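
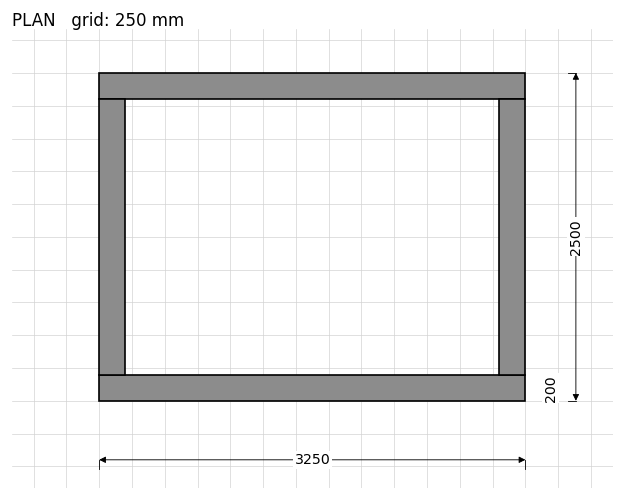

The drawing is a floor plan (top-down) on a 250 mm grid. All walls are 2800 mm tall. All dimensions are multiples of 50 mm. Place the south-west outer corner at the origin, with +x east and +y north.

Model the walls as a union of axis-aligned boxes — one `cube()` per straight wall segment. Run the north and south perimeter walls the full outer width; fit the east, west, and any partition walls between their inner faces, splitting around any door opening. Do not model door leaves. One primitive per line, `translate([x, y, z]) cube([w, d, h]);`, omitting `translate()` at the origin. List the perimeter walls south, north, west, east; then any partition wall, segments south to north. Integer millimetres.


cube([3250, 200, 2800]);
translate([0, 2300, 0]) cube([3250, 200, 2800]);
translate([0, 200, 0]) cube([200, 2100, 2800]);
translate([3050, 200, 0]) cube([200, 2100, 2800]);


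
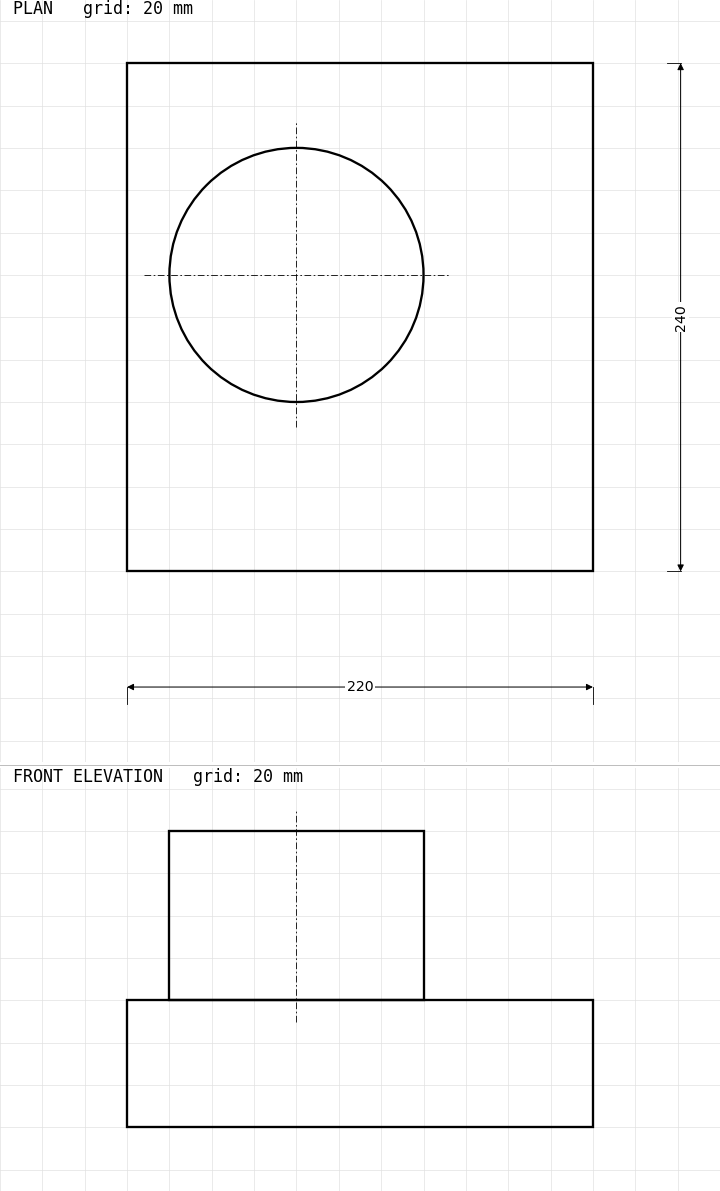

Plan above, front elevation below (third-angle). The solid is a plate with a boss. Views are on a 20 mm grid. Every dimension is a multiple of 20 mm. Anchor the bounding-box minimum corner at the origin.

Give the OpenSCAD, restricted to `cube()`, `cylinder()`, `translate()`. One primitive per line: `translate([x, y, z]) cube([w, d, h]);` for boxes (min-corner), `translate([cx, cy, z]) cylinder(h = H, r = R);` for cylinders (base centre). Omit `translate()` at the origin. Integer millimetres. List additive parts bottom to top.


cube([220, 240, 60]);
translate([80, 140, 60]) cylinder(h = 80, r = 60);


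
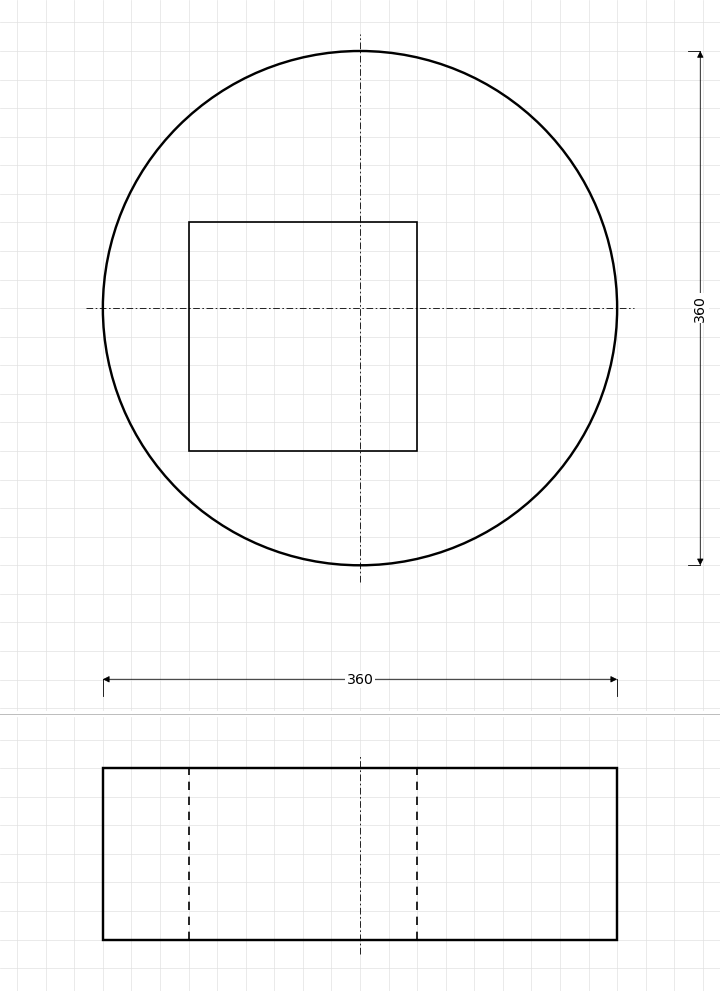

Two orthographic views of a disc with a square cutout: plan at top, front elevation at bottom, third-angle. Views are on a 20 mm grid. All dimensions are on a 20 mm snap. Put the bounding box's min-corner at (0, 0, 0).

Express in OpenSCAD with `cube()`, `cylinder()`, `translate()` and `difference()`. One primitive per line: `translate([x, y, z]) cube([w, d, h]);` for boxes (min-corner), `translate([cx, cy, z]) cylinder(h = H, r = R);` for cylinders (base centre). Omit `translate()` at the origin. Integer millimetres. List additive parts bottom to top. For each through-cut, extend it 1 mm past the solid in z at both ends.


difference() {
  translate([180, 180, 0]) cylinder(h = 120, r = 180);
  translate([60, 80, -1]) cube([160, 160, 122]);
}


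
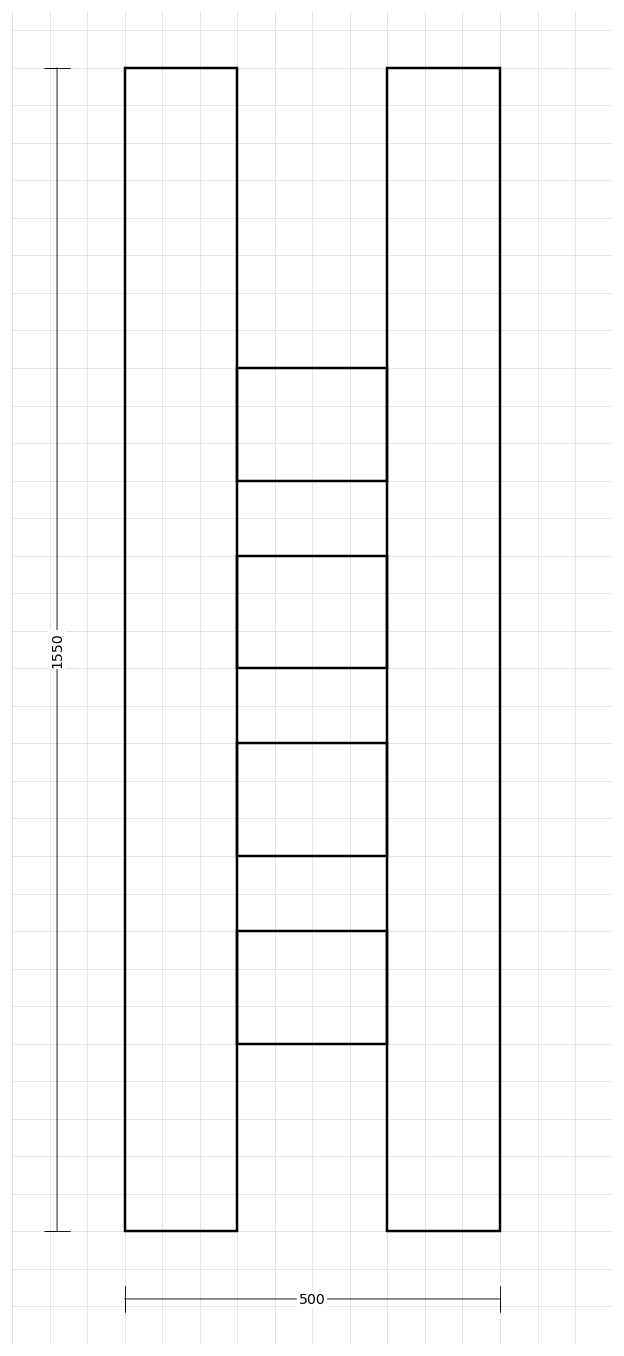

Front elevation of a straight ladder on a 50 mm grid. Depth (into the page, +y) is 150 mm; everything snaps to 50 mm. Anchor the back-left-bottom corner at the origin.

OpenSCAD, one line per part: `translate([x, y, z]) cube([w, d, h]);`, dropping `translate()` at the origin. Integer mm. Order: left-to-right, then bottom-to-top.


cube([150, 150, 1550]);
translate([150, 0, 250]) cube([200, 150, 150]);
translate([150, 0, 500]) cube([200, 150, 150]);
translate([150, 0, 750]) cube([200, 150, 150]);
translate([150, 0, 1000]) cube([200, 150, 150]);
translate([350, 0, 0]) cube([150, 150, 1550]);


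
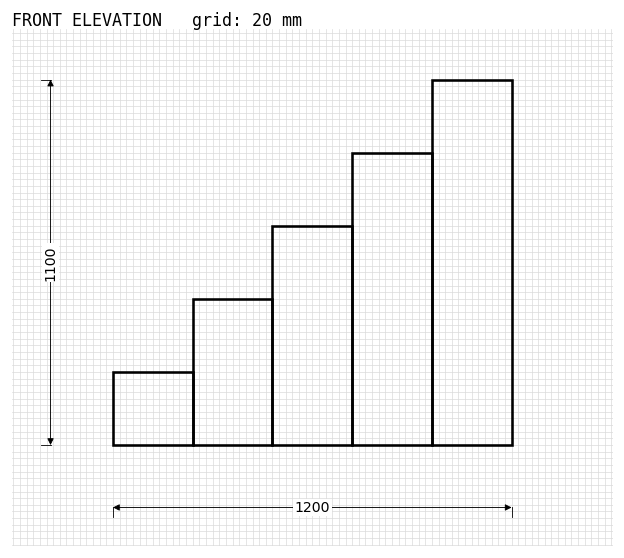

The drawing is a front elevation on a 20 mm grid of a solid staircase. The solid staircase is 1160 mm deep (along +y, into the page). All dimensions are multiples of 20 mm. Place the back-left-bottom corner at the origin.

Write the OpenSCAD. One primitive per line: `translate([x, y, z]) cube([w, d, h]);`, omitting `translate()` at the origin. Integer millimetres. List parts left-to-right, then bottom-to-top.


cube([240, 1160, 220]);
translate([240, 0, 0]) cube([240, 1160, 440]);
translate([480, 0, 0]) cube([240, 1160, 660]);
translate([720, 0, 0]) cube([240, 1160, 880]);
translate([960, 0, 0]) cube([240, 1160, 1100]);


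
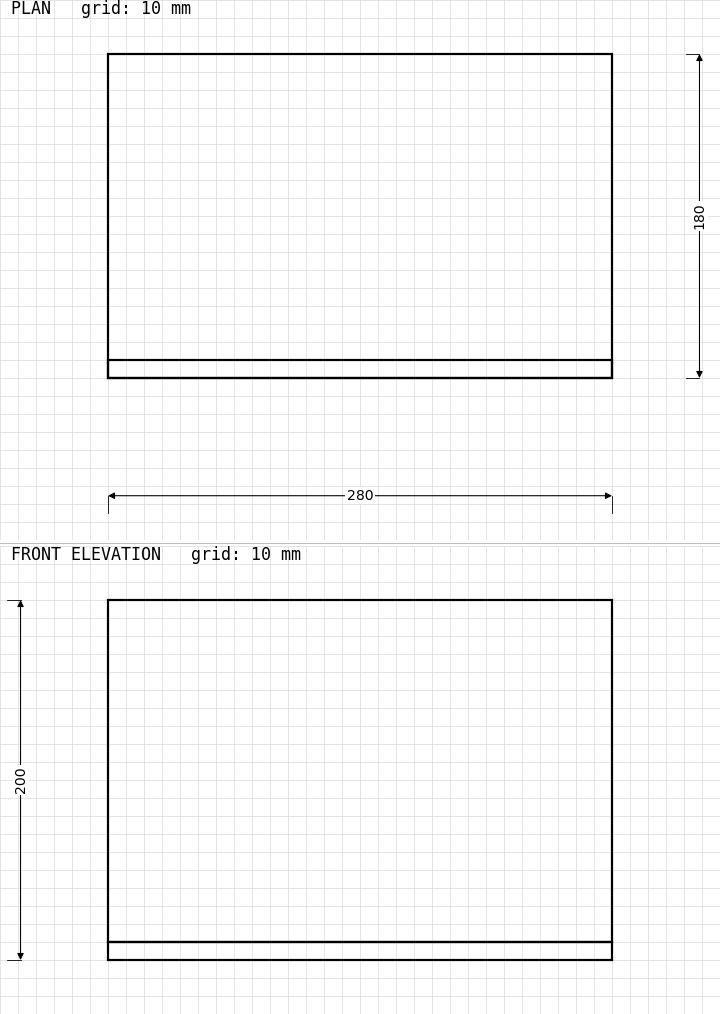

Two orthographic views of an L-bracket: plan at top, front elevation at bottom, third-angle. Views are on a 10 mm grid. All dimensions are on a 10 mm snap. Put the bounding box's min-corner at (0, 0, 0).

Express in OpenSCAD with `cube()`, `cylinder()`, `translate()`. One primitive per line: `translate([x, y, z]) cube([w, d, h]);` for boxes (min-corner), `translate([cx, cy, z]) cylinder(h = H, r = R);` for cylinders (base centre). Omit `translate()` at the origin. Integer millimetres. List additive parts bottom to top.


cube([280, 180, 10]);
translate([0, 0, 10]) cube([280, 10, 190]);


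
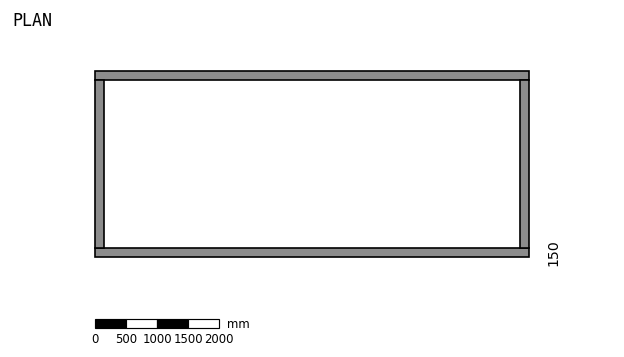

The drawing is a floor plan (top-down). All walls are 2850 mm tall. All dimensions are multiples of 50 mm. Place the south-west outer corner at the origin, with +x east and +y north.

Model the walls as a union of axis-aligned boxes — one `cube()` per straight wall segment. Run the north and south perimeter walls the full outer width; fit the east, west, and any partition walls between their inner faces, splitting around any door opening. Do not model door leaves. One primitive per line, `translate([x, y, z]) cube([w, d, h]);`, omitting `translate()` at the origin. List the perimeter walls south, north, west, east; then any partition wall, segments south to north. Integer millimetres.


cube([7000, 150, 2850]);
translate([0, 2850, 0]) cube([7000, 150, 2850]);
translate([0, 150, 0]) cube([150, 2700, 2850]);
translate([6850, 150, 0]) cube([150, 2700, 2850]);


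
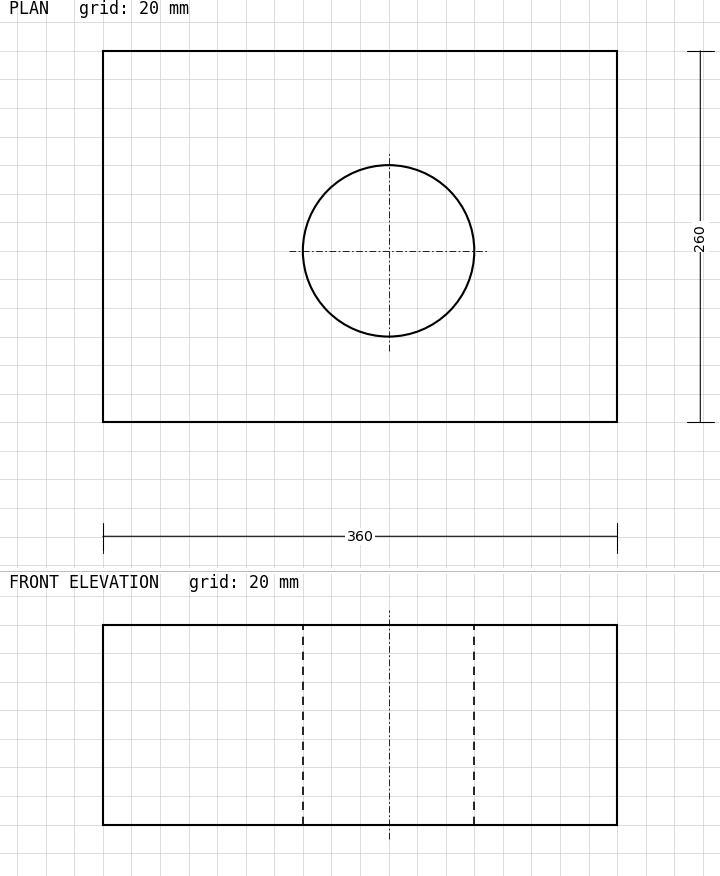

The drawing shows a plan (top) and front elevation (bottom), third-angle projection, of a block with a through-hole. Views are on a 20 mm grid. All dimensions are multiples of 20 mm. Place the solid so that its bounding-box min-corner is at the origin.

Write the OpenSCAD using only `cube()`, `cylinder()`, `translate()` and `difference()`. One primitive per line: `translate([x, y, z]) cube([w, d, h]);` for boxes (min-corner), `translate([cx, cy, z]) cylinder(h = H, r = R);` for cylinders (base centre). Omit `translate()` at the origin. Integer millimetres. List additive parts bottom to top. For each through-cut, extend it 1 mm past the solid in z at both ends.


difference() {
  cube([360, 260, 140]);
  translate([200, 120, -1]) cylinder(h = 142, r = 60);
}


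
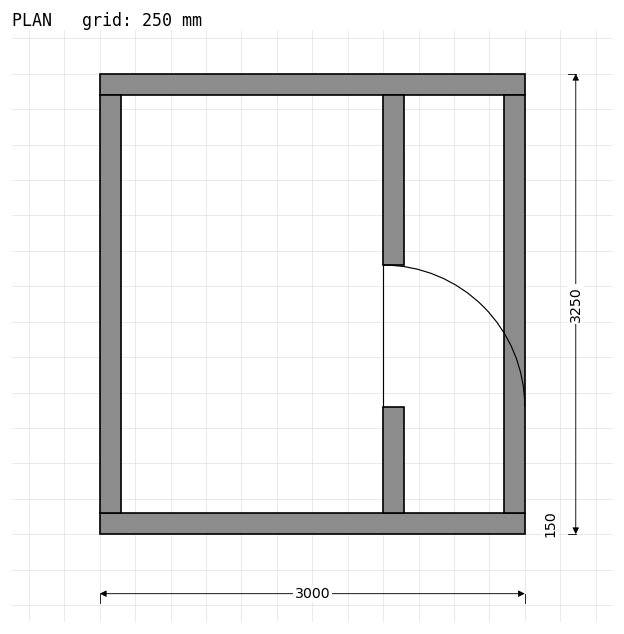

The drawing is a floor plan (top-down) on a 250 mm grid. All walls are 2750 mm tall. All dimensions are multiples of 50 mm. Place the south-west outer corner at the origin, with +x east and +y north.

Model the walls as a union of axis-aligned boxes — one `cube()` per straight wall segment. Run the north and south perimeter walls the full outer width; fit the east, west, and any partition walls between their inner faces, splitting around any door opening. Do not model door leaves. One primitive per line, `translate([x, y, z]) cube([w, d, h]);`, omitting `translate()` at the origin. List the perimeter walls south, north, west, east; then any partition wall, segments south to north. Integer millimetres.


cube([3000, 150, 2750]);
translate([0, 3100, 0]) cube([3000, 150, 2750]);
translate([0, 150, 0]) cube([150, 2950, 2750]);
translate([2850, 150, 0]) cube([150, 2950, 2750]);
translate([2000, 150, 0]) cube([150, 750, 2750]);
translate([2000, 1900, 0]) cube([150, 1200, 2750]);


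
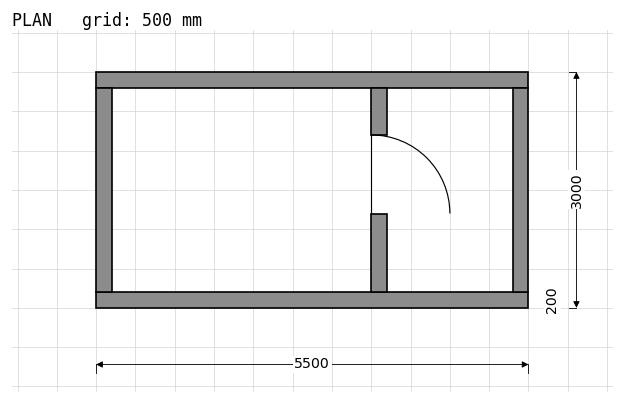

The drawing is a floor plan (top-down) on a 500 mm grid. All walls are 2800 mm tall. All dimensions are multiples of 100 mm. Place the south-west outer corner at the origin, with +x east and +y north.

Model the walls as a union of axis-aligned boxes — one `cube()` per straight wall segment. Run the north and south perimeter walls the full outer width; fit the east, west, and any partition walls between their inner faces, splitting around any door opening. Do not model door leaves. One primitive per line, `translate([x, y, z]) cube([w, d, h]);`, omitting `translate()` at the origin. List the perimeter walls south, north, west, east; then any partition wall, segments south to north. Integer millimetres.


cube([5500, 200, 2800]);
translate([0, 2800, 0]) cube([5500, 200, 2800]);
translate([0, 200, 0]) cube([200, 2600, 2800]);
translate([5300, 200, 0]) cube([200, 2600, 2800]);
translate([3500, 200, 0]) cube([200, 1000, 2800]);
translate([3500, 2200, 0]) cube([200, 600, 2800]);


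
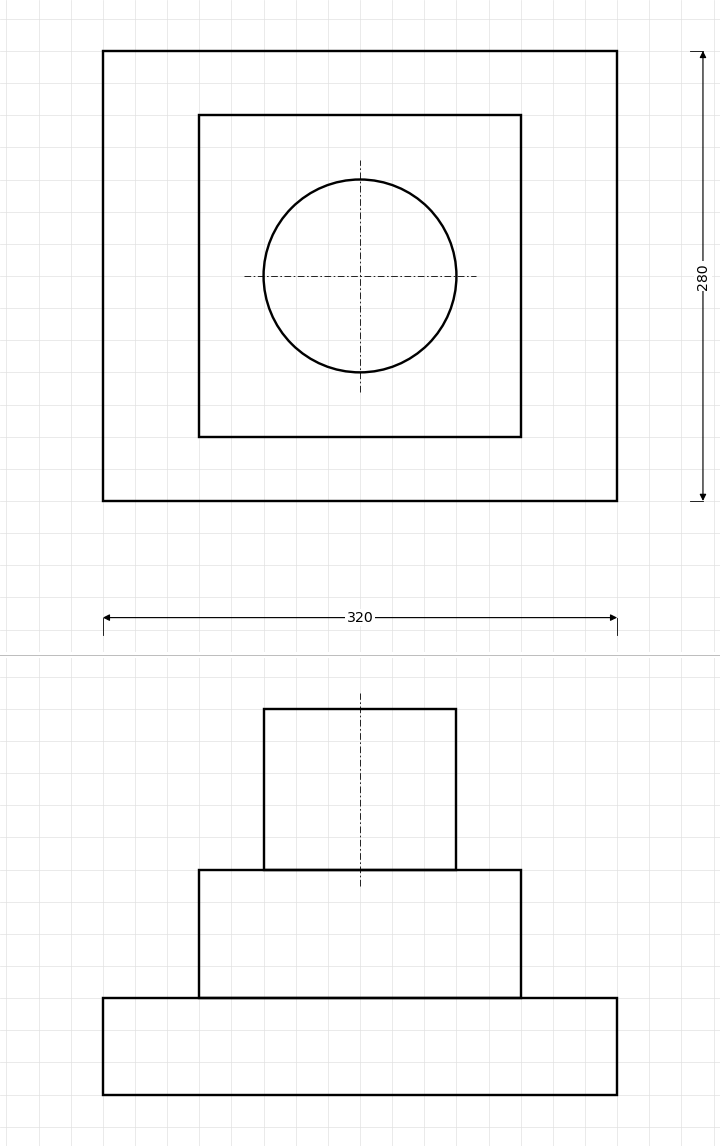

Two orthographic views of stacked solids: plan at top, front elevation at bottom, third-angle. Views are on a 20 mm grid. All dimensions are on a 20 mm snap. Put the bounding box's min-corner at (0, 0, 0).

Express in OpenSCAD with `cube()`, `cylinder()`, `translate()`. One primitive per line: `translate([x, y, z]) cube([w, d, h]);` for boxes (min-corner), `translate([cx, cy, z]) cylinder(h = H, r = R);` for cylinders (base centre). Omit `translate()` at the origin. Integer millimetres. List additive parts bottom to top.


cube([320, 280, 60]);
translate([60, 40, 60]) cube([200, 200, 80]);
translate([160, 140, 140]) cylinder(h = 100, r = 60);


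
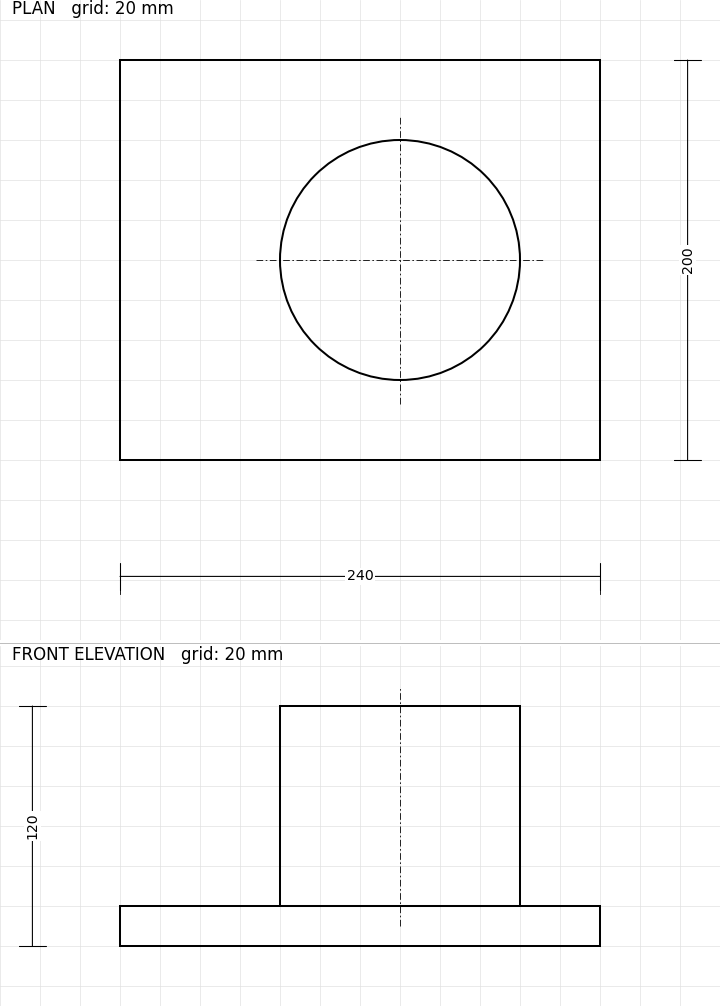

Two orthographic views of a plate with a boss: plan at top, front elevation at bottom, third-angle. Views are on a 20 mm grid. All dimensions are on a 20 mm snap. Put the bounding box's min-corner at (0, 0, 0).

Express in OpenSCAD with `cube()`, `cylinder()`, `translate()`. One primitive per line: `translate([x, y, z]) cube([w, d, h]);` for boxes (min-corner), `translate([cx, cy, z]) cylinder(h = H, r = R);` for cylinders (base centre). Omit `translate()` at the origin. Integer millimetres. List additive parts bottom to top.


cube([240, 200, 20]);
translate([140, 100, 20]) cylinder(h = 100, r = 60);


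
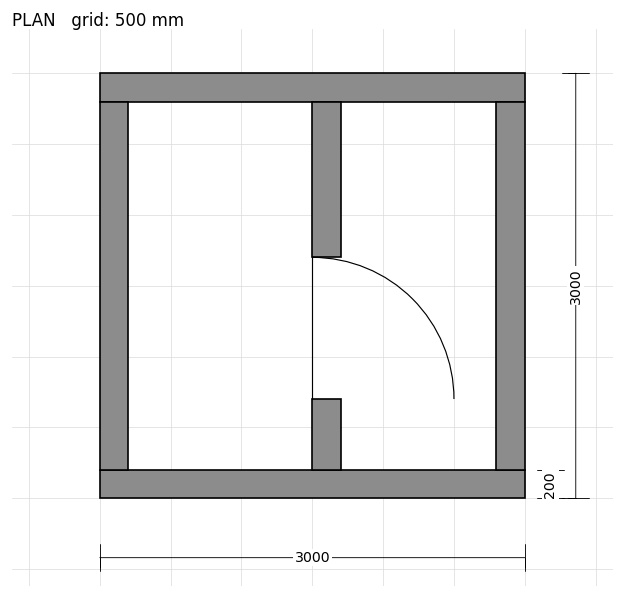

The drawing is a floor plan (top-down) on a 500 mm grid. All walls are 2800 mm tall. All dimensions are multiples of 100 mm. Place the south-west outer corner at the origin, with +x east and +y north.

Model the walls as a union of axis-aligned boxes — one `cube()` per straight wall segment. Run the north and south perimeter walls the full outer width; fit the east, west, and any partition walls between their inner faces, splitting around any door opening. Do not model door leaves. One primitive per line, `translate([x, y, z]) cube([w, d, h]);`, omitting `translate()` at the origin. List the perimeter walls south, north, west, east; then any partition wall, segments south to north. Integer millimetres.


cube([3000, 200, 2800]);
translate([0, 2800, 0]) cube([3000, 200, 2800]);
translate([0, 200, 0]) cube([200, 2600, 2800]);
translate([2800, 200, 0]) cube([200, 2600, 2800]);
translate([1500, 200, 0]) cube([200, 500, 2800]);
translate([1500, 1700, 0]) cube([200, 1100, 2800]);


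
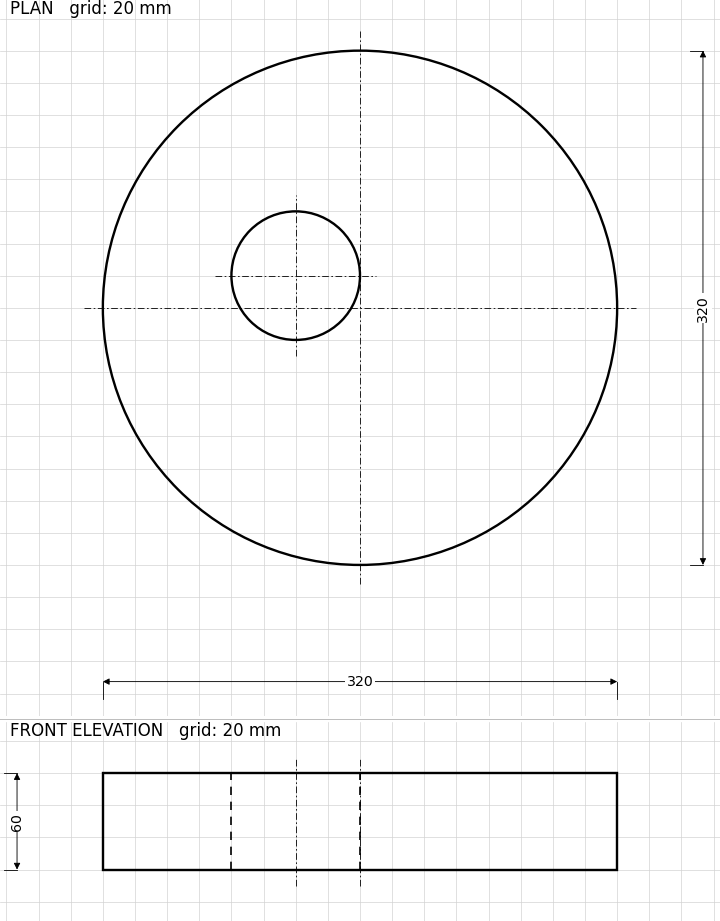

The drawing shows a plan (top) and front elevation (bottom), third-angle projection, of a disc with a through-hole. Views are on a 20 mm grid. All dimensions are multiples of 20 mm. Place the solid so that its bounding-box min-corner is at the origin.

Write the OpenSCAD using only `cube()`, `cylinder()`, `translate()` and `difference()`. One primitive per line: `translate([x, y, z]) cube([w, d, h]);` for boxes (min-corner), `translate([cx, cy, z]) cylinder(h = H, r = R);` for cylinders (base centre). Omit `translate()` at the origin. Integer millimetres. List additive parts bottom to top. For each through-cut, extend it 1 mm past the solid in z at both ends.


difference() {
  translate([160, 160, 0]) cylinder(h = 60, r = 160);
  translate([120, 180, -1]) cylinder(h = 62, r = 40);
}


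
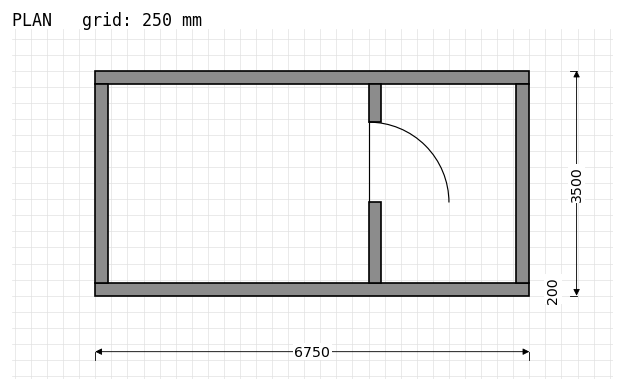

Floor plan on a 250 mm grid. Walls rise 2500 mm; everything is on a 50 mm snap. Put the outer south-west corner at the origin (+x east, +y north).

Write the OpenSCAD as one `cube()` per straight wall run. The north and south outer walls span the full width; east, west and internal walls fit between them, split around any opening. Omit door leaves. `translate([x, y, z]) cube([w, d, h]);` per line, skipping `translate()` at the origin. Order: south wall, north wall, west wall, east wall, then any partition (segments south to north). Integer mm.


cube([6750, 200, 2500]);
translate([0, 3300, 0]) cube([6750, 200, 2500]);
translate([0, 200, 0]) cube([200, 3100, 2500]);
translate([6550, 200, 0]) cube([200, 3100, 2500]);
translate([4250, 200, 0]) cube([200, 1250, 2500]);
translate([4250, 2700, 0]) cube([200, 600, 2500]);


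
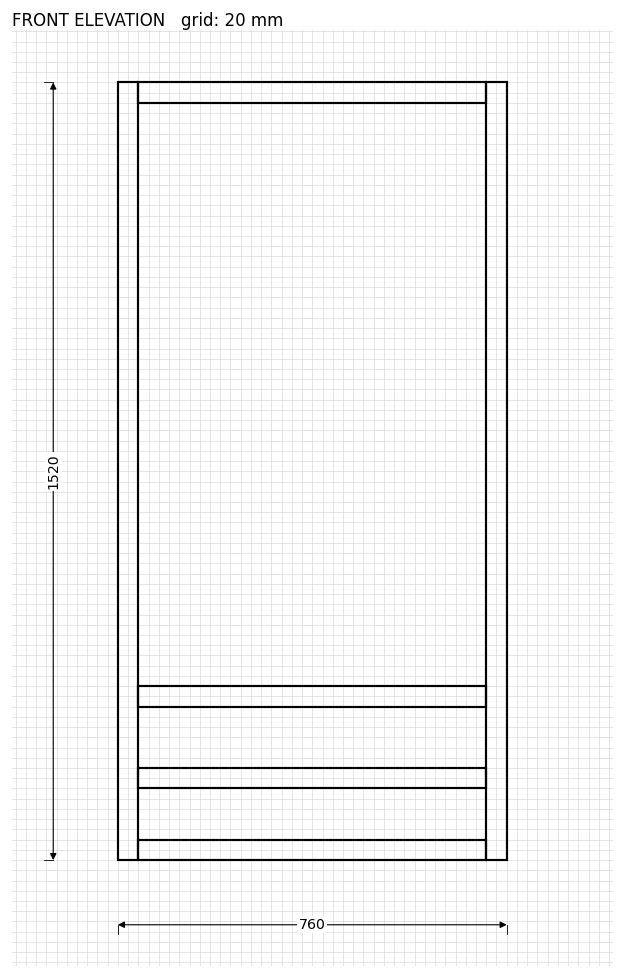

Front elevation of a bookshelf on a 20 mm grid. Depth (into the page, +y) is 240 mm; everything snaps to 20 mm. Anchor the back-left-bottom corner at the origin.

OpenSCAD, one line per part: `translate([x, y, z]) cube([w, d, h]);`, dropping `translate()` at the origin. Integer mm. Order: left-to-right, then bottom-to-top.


cube([40, 240, 1520]);
translate([40, 0, 0]) cube([680, 240, 40]);
translate([40, 0, 140]) cube([680, 240, 40]);
translate([40, 0, 300]) cube([680, 240, 40]);
translate([40, 0, 1480]) cube([680, 240, 40]);
translate([720, 0, 0]) cube([40, 240, 1520]);


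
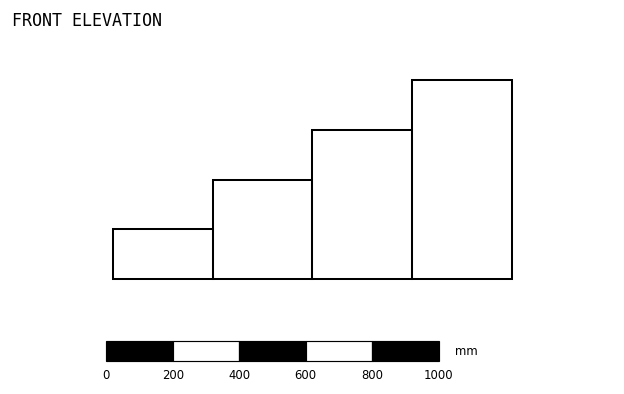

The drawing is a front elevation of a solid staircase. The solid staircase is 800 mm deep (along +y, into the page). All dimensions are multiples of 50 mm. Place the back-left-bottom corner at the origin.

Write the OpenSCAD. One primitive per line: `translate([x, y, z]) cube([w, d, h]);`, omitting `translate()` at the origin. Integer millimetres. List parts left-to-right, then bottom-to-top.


cube([300, 800, 150]);
translate([300, 0, 0]) cube([300, 800, 300]);
translate([600, 0, 0]) cube([300, 800, 450]);
translate([900, 0, 0]) cube([300, 800, 600]);


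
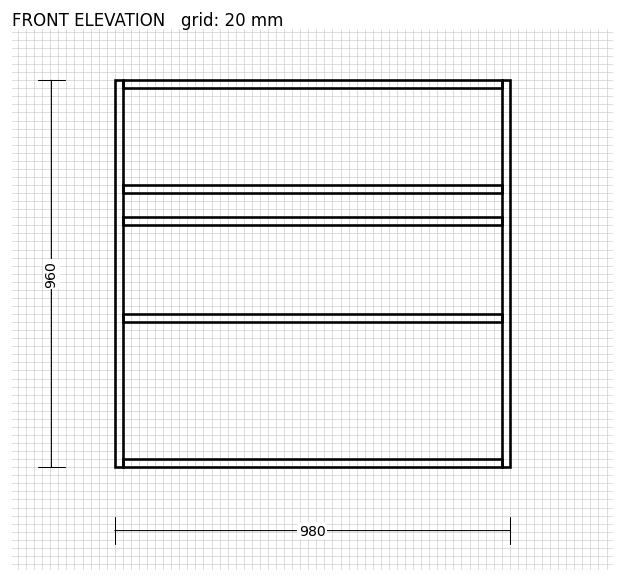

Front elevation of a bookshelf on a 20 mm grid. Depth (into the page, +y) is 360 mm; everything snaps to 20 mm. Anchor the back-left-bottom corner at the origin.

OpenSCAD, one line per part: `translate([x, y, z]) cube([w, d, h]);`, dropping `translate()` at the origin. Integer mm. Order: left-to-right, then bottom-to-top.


cube([20, 360, 960]);
translate([20, 0, 0]) cube([940, 360, 20]);
translate([20, 0, 360]) cube([940, 360, 20]);
translate([20, 0, 600]) cube([940, 360, 20]);
translate([20, 0, 680]) cube([940, 360, 20]);
translate([20, 0, 940]) cube([940, 360, 20]);
translate([960, 0, 0]) cube([20, 360, 960]);


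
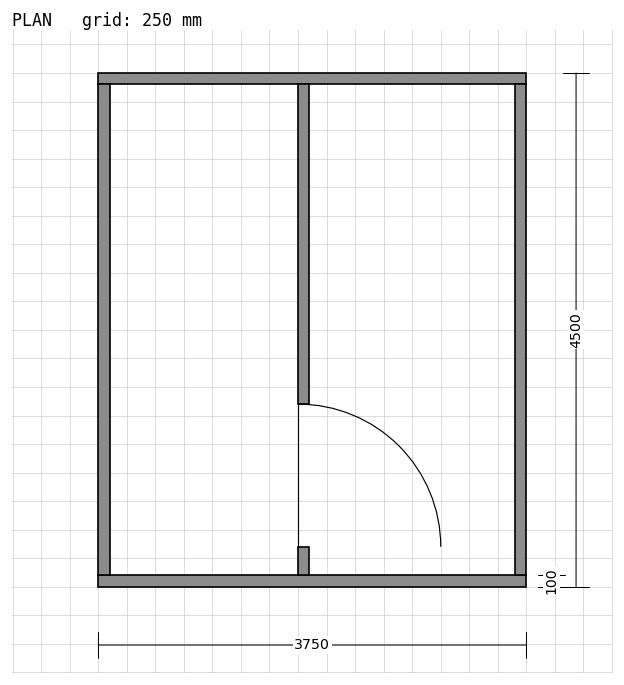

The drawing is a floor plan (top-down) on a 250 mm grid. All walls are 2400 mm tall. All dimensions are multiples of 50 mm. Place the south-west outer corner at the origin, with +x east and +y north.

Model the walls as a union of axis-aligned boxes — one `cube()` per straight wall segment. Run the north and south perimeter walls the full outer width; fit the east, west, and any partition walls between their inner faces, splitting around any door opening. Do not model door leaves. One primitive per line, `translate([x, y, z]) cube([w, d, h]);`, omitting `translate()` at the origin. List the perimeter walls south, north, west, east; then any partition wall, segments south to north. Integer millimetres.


cube([3750, 100, 2400]);
translate([0, 4400, 0]) cube([3750, 100, 2400]);
translate([0, 100, 0]) cube([100, 4300, 2400]);
translate([3650, 100, 0]) cube([100, 4300, 2400]);
translate([1750, 100, 0]) cube([100, 250, 2400]);
translate([1750, 1600, 0]) cube([100, 2800, 2400]);


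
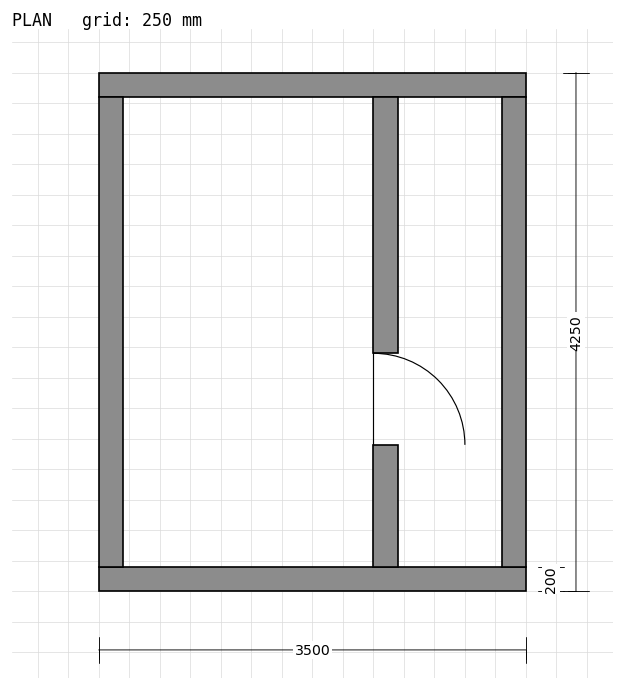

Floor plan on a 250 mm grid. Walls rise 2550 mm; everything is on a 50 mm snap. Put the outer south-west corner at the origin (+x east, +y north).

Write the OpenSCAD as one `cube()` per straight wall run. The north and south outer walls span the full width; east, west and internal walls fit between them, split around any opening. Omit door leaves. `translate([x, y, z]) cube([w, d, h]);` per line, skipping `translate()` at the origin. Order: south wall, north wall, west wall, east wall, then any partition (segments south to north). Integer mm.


cube([3500, 200, 2550]);
translate([0, 4050, 0]) cube([3500, 200, 2550]);
translate([0, 200, 0]) cube([200, 3850, 2550]);
translate([3300, 200, 0]) cube([200, 3850, 2550]);
translate([2250, 200, 0]) cube([200, 1000, 2550]);
translate([2250, 1950, 0]) cube([200, 2100, 2550]);


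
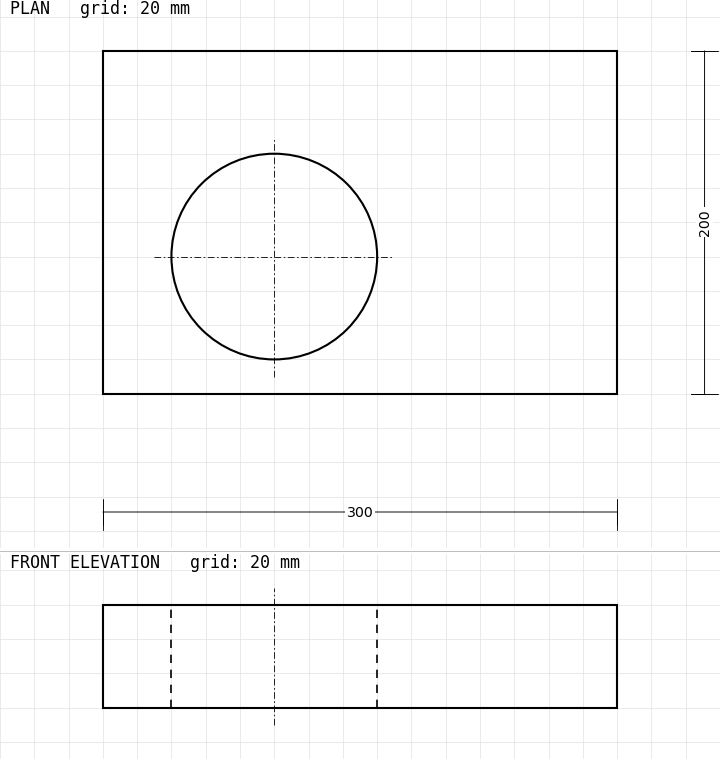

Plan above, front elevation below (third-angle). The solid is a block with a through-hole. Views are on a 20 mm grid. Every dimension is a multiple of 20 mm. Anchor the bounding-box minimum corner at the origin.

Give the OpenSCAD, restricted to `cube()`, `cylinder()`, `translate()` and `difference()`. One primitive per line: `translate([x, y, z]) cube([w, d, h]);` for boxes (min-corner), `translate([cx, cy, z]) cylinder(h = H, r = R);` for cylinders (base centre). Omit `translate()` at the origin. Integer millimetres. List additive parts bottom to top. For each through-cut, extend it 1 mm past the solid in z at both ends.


difference() {
  cube([300, 200, 60]);
  translate([100, 80, -1]) cylinder(h = 62, r = 60);
}


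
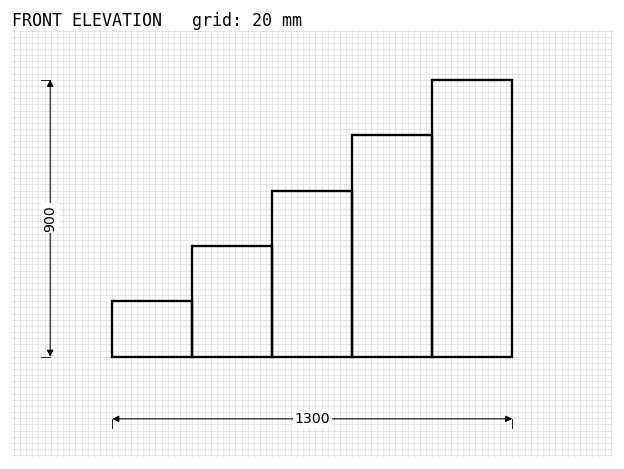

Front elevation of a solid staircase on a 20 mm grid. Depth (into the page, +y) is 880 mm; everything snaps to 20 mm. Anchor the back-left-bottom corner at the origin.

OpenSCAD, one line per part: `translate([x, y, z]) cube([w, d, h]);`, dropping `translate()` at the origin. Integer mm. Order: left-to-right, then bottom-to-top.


cube([260, 880, 180]);
translate([260, 0, 0]) cube([260, 880, 360]);
translate([520, 0, 0]) cube([260, 880, 540]);
translate([780, 0, 0]) cube([260, 880, 720]);
translate([1040, 0, 0]) cube([260, 880, 900]);


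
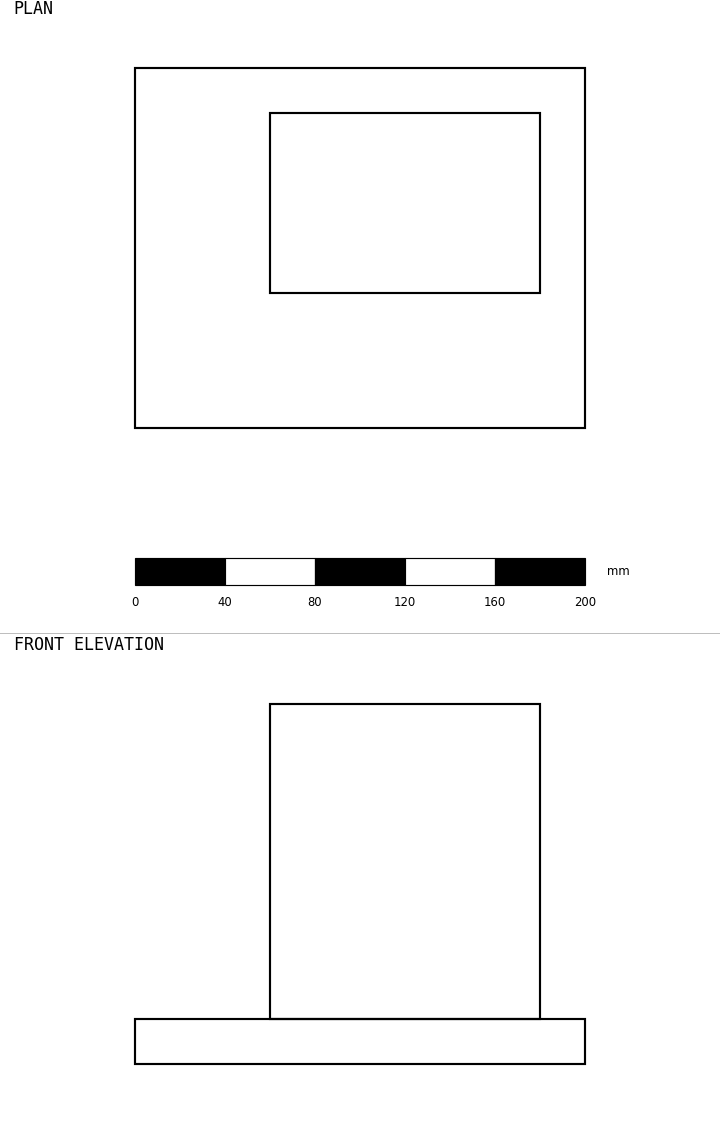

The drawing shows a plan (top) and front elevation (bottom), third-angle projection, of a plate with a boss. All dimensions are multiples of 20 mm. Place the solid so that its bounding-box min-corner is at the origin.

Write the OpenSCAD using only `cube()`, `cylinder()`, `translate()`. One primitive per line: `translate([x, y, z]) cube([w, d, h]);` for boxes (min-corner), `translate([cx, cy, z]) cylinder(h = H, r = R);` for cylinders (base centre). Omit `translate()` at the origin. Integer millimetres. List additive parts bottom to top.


cube([200, 160, 20]);
translate([60, 60, 20]) cube([120, 80, 140]);


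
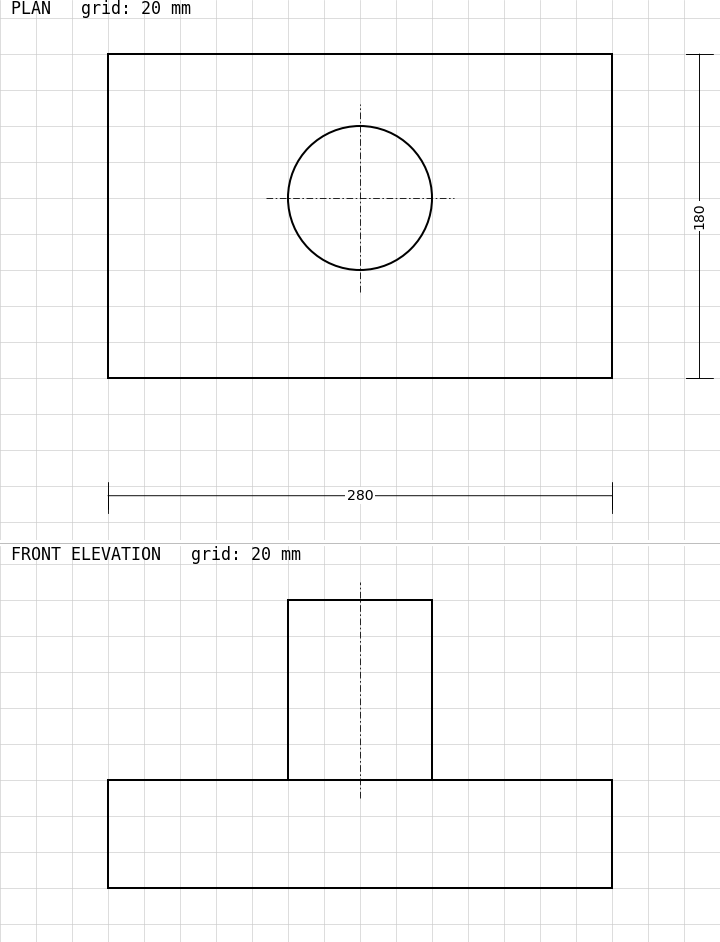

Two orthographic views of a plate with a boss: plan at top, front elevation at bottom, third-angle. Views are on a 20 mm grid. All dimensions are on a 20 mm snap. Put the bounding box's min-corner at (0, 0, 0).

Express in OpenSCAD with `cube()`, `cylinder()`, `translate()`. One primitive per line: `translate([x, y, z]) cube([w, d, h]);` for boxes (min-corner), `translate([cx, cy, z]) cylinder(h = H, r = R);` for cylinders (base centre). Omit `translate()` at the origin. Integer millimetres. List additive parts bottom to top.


cube([280, 180, 60]);
translate([140, 100, 60]) cylinder(h = 100, r = 40);


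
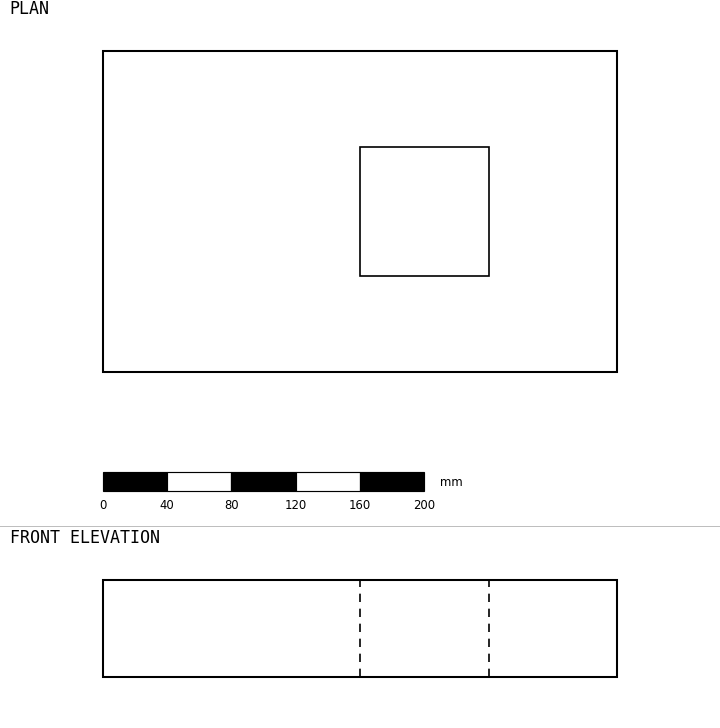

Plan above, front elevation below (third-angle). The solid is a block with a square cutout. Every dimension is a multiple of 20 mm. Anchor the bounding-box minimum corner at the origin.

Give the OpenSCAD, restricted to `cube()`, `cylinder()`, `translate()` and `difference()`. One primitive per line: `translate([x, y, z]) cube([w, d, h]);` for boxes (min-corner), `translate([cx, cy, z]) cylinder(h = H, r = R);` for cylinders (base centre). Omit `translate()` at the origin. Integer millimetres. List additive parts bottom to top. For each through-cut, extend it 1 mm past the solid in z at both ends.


difference() {
  cube([320, 200, 60]);
  translate([160, 60, -1]) cube([80, 80, 62]);
}


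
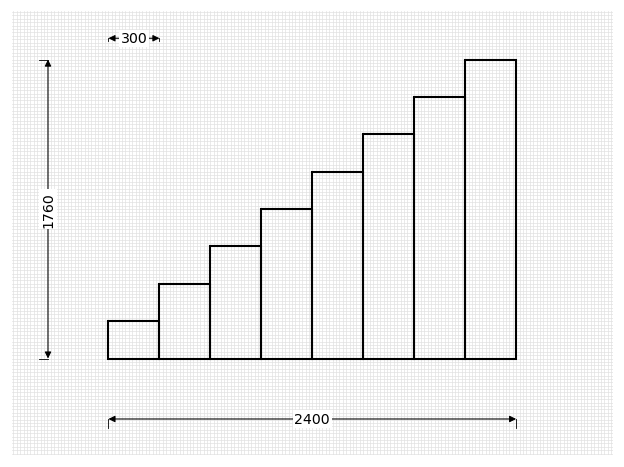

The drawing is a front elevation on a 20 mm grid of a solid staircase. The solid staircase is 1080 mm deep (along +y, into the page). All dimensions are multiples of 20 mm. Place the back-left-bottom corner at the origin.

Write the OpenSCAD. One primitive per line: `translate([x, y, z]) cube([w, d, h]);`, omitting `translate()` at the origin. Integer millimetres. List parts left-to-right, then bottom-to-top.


cube([300, 1080, 220]);
translate([300, 0, 0]) cube([300, 1080, 440]);
translate([600, 0, 0]) cube([300, 1080, 660]);
translate([900, 0, 0]) cube([300, 1080, 880]);
translate([1200, 0, 0]) cube([300, 1080, 1100]);
translate([1500, 0, 0]) cube([300, 1080, 1320]);
translate([1800, 0, 0]) cube([300, 1080, 1540]);
translate([2100, 0, 0]) cube([300, 1080, 1760]);


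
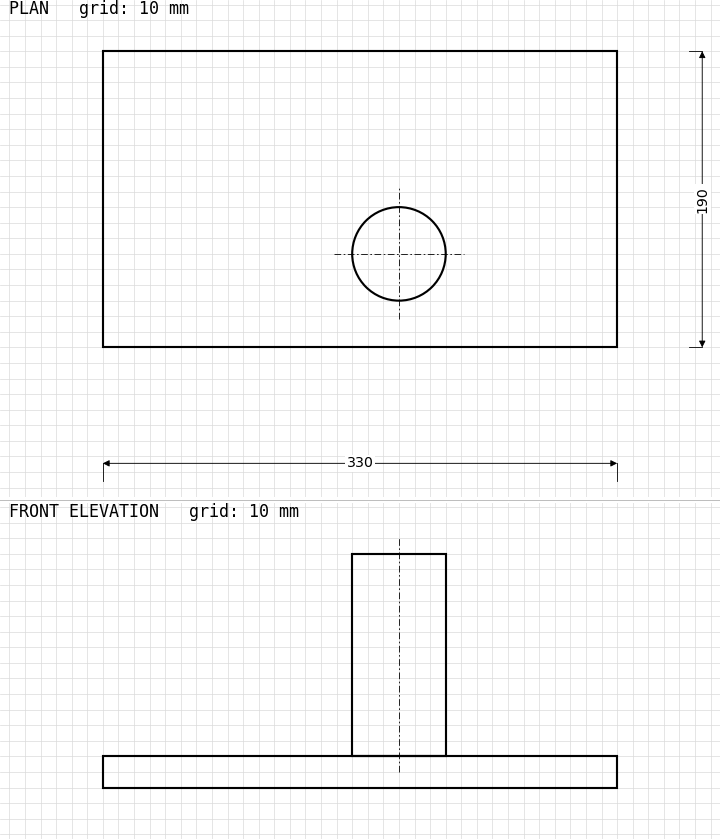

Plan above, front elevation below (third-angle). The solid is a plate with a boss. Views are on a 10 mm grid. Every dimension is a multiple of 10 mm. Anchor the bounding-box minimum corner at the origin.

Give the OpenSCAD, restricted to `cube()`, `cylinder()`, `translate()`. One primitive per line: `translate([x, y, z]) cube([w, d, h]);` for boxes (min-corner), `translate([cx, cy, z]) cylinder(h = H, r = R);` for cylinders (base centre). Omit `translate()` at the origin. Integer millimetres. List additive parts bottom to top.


cube([330, 190, 20]);
translate([190, 60, 20]) cylinder(h = 130, r = 30);


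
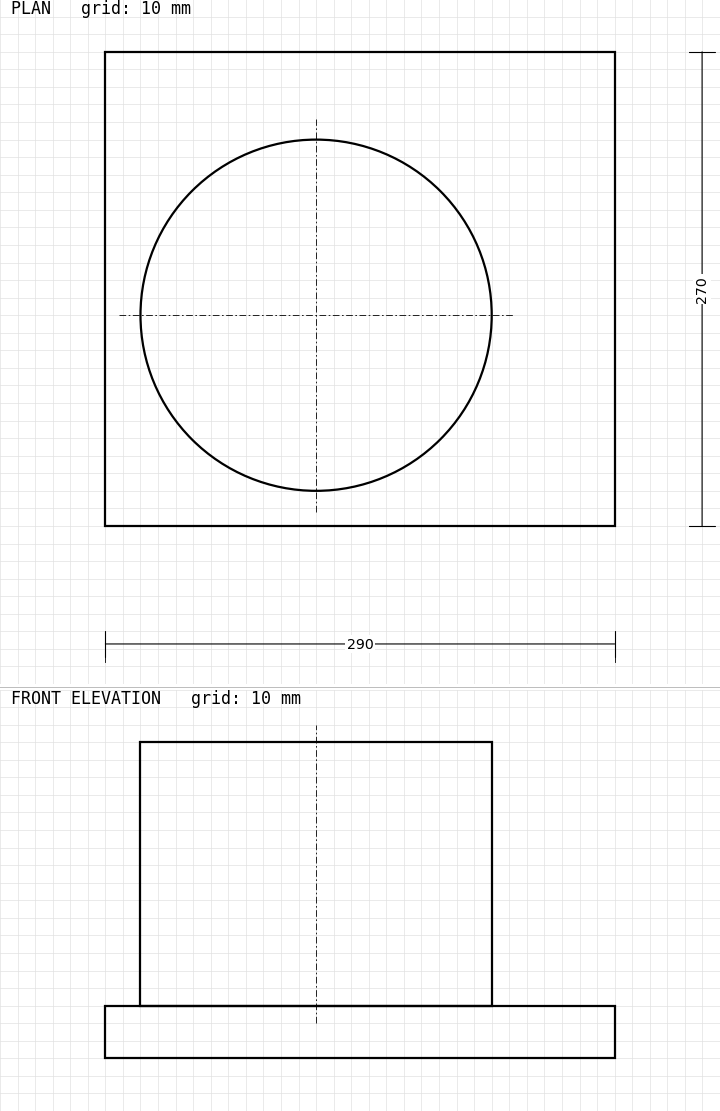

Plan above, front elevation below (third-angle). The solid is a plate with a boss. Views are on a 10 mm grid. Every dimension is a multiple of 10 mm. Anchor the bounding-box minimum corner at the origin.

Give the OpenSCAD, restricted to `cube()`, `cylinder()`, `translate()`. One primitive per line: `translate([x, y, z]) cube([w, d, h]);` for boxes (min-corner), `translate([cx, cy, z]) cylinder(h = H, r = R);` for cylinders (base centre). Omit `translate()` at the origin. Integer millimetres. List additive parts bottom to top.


cube([290, 270, 30]);
translate([120, 120, 30]) cylinder(h = 150, r = 100);


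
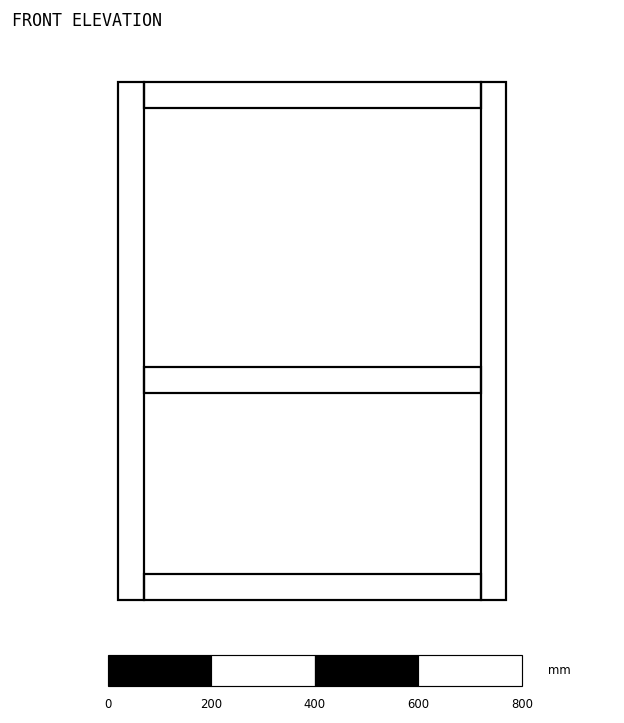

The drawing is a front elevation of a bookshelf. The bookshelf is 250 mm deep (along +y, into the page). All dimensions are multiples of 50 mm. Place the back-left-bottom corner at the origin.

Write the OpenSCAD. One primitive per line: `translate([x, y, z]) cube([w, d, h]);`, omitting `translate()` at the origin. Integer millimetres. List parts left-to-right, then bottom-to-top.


cube([50, 250, 1000]);
translate([50, 0, 0]) cube([650, 250, 50]);
translate([50, 0, 400]) cube([650, 250, 50]);
translate([50, 0, 950]) cube([650, 250, 50]);
translate([700, 0, 0]) cube([50, 250, 1000]);


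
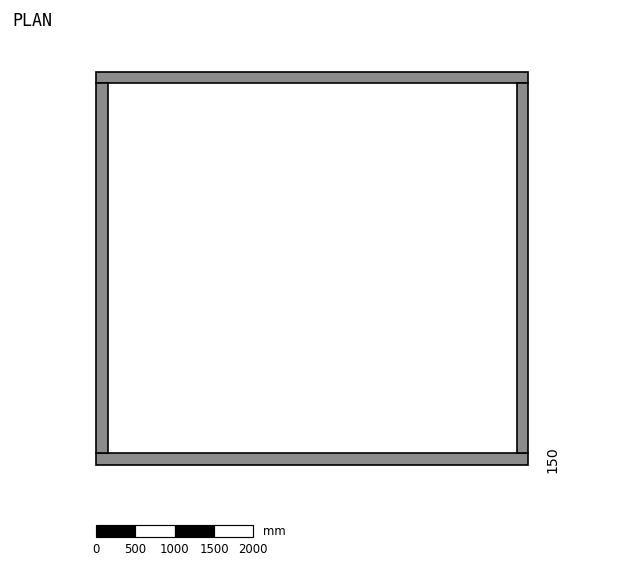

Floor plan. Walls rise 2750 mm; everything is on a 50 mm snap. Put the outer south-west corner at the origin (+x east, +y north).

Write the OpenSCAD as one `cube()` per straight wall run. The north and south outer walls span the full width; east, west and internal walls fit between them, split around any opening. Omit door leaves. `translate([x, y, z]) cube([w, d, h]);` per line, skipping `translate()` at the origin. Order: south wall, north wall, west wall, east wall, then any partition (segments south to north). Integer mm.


cube([5500, 150, 2750]);
translate([0, 4850, 0]) cube([5500, 150, 2750]);
translate([0, 150, 0]) cube([150, 4700, 2750]);
translate([5350, 150, 0]) cube([150, 4700, 2750]);


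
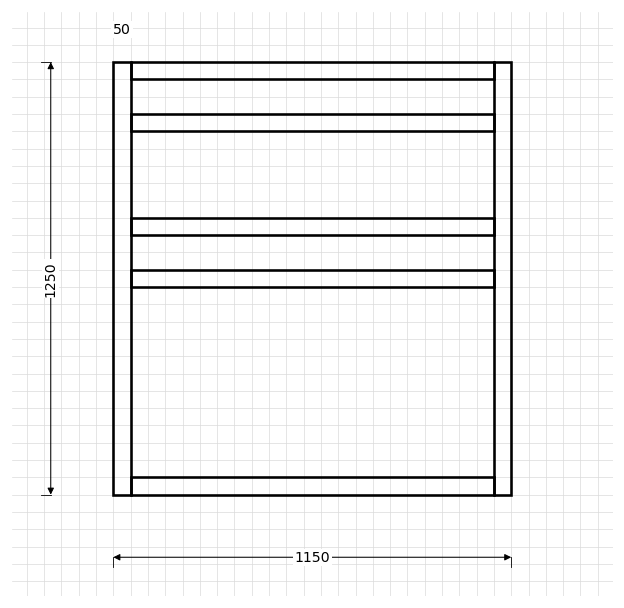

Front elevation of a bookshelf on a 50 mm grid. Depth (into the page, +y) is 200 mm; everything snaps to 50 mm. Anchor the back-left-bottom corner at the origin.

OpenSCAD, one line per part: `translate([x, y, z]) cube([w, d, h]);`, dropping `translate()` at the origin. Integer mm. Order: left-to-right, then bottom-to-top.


cube([50, 200, 1250]);
translate([50, 0, 0]) cube([1050, 200, 50]);
translate([50, 0, 600]) cube([1050, 200, 50]);
translate([50, 0, 750]) cube([1050, 200, 50]);
translate([50, 0, 1050]) cube([1050, 200, 50]);
translate([50, 0, 1200]) cube([1050, 200, 50]);
translate([1100, 0, 0]) cube([50, 200, 1250]);


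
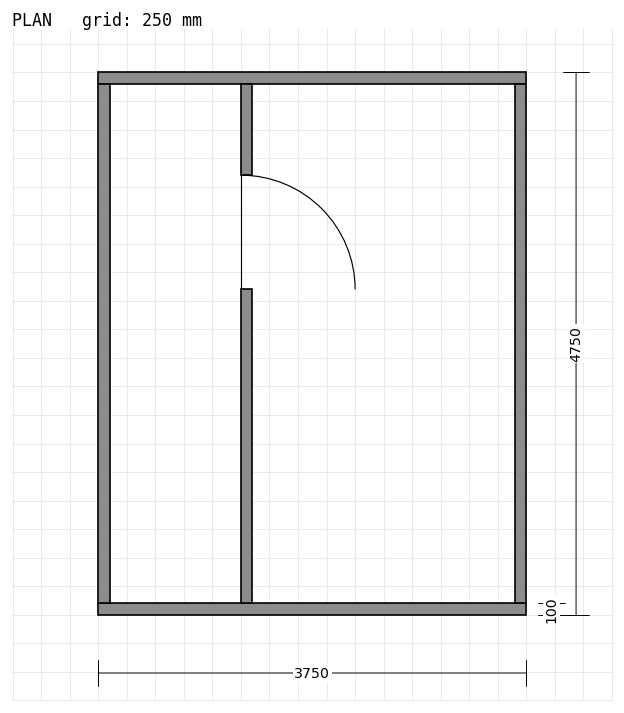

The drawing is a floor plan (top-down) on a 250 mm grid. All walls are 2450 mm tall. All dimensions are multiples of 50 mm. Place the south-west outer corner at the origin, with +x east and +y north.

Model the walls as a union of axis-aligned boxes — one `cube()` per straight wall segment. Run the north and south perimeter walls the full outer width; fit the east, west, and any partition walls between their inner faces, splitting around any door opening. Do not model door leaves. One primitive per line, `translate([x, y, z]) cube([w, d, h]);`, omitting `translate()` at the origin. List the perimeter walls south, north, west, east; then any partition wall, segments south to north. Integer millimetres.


cube([3750, 100, 2450]);
translate([0, 4650, 0]) cube([3750, 100, 2450]);
translate([0, 100, 0]) cube([100, 4550, 2450]);
translate([3650, 100, 0]) cube([100, 4550, 2450]);
translate([1250, 100, 0]) cube([100, 2750, 2450]);
translate([1250, 3850, 0]) cube([100, 800, 2450]);


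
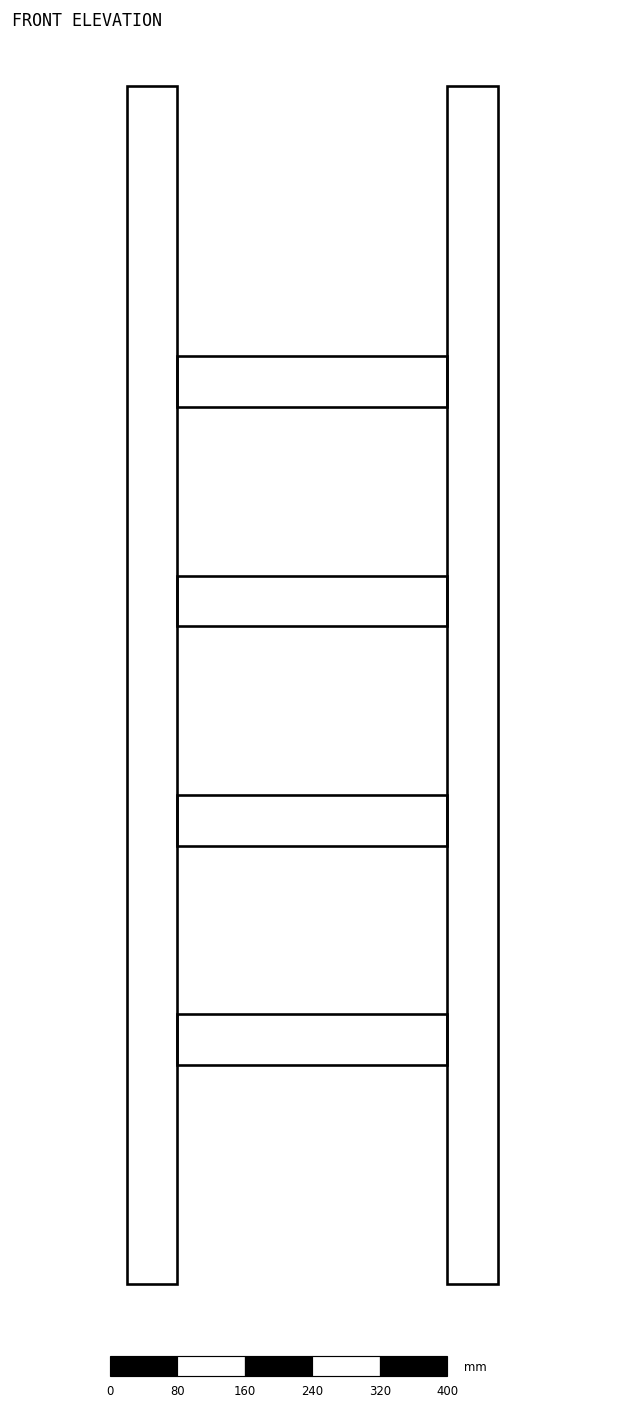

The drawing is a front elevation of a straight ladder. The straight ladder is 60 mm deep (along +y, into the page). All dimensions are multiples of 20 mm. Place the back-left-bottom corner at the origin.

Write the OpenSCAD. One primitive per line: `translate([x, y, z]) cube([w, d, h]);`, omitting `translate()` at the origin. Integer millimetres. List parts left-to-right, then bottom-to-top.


cube([60, 60, 1420]);
translate([60, 0, 260]) cube([320, 60, 60]);
translate([60, 0, 520]) cube([320, 60, 60]);
translate([60, 0, 780]) cube([320, 60, 60]);
translate([60, 0, 1040]) cube([320, 60, 60]);
translate([380, 0, 0]) cube([60, 60, 1420]);


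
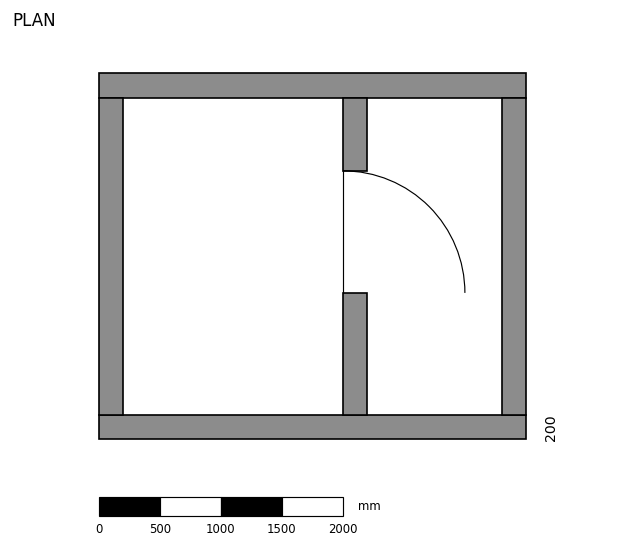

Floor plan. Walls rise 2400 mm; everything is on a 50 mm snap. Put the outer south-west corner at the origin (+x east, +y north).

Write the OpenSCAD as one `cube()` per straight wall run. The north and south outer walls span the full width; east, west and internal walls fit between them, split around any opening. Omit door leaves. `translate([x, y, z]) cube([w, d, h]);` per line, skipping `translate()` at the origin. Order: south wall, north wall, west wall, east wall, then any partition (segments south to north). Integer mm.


cube([3500, 200, 2400]);
translate([0, 2800, 0]) cube([3500, 200, 2400]);
translate([0, 200, 0]) cube([200, 2600, 2400]);
translate([3300, 200, 0]) cube([200, 2600, 2400]);
translate([2000, 200, 0]) cube([200, 1000, 2400]);
translate([2000, 2200, 0]) cube([200, 600, 2400]);


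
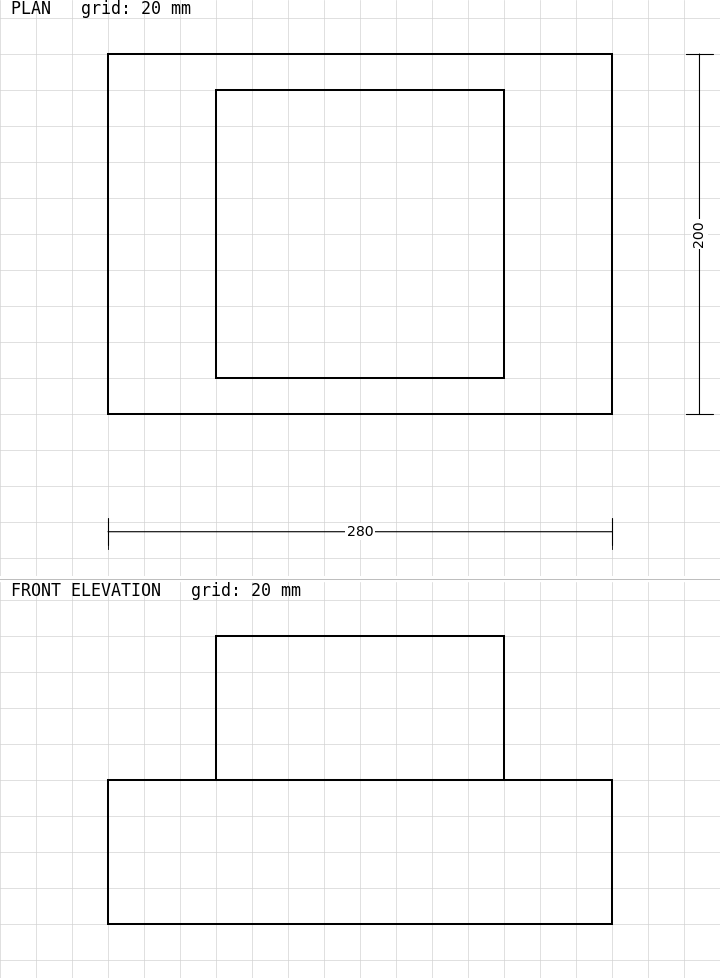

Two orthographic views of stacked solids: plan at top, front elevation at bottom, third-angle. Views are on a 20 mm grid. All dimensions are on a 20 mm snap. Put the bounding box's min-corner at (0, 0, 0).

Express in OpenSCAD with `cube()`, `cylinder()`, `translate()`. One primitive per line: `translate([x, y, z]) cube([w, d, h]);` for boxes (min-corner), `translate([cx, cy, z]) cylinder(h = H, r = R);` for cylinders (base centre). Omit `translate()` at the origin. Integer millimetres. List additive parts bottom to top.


cube([280, 200, 80]);
translate([60, 20, 80]) cube([160, 160, 80]);


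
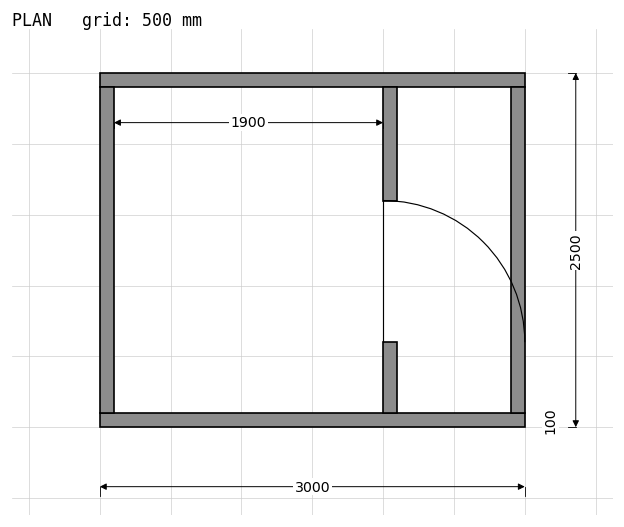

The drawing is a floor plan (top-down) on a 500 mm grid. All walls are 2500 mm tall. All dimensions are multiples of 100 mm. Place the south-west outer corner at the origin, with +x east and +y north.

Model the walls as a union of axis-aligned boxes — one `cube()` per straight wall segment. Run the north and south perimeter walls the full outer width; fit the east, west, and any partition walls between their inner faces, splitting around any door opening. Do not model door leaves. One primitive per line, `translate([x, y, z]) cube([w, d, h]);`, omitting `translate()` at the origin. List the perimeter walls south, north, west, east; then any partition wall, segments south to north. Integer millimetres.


cube([3000, 100, 2500]);
translate([0, 2400, 0]) cube([3000, 100, 2500]);
translate([0, 100, 0]) cube([100, 2300, 2500]);
translate([2900, 100, 0]) cube([100, 2300, 2500]);
translate([2000, 100, 0]) cube([100, 500, 2500]);
translate([2000, 1600, 0]) cube([100, 800, 2500]);


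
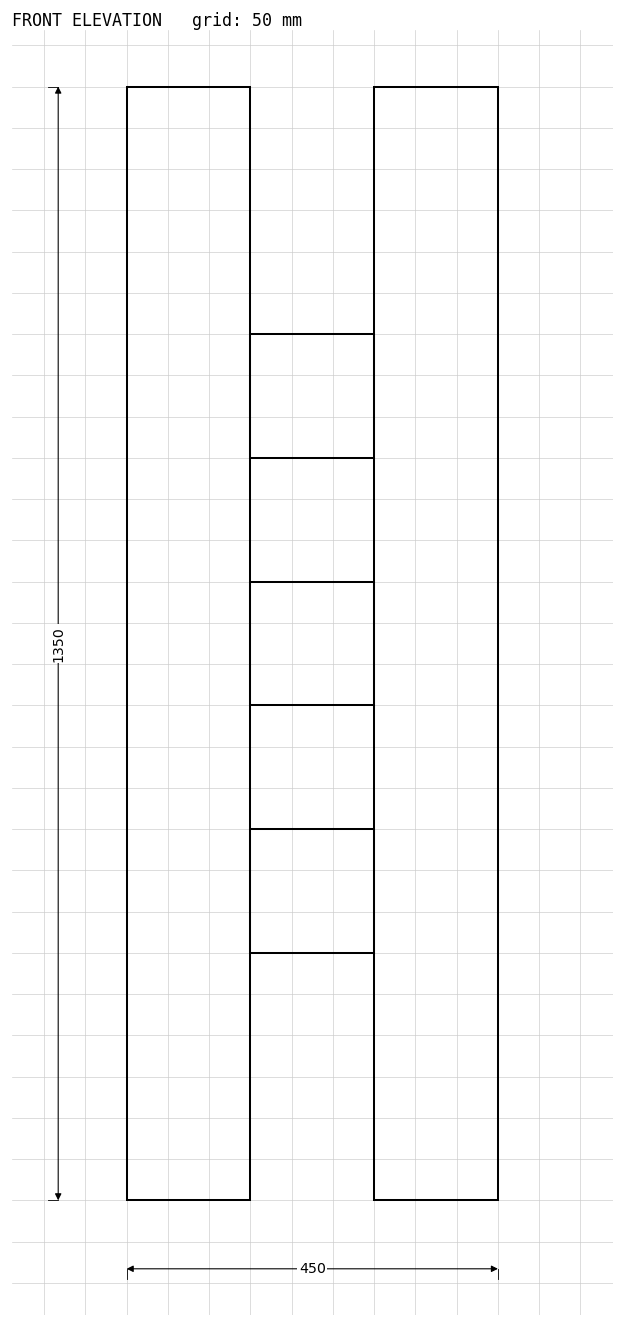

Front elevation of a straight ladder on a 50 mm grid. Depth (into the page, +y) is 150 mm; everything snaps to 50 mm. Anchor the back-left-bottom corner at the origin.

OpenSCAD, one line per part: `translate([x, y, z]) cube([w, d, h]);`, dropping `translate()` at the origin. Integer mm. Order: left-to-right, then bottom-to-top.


cube([150, 150, 1350]);
translate([150, 0, 300]) cube([150, 150, 150]);
translate([150, 0, 600]) cube([150, 150, 150]);
translate([150, 0, 900]) cube([150, 150, 150]);
translate([300, 0, 0]) cube([150, 150, 1350]);


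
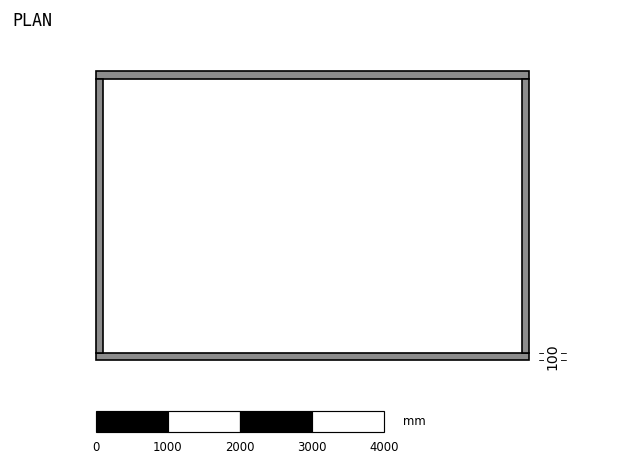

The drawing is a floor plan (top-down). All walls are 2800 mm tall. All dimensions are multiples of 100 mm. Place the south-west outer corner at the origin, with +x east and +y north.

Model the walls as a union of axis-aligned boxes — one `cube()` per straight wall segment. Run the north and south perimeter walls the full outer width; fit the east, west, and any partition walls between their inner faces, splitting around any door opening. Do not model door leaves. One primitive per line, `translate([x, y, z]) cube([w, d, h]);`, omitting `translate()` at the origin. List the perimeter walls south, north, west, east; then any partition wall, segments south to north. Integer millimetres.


cube([6000, 100, 2800]);
translate([0, 3900, 0]) cube([6000, 100, 2800]);
translate([0, 100, 0]) cube([100, 3800, 2800]);
translate([5900, 100, 0]) cube([100, 3800, 2800]);


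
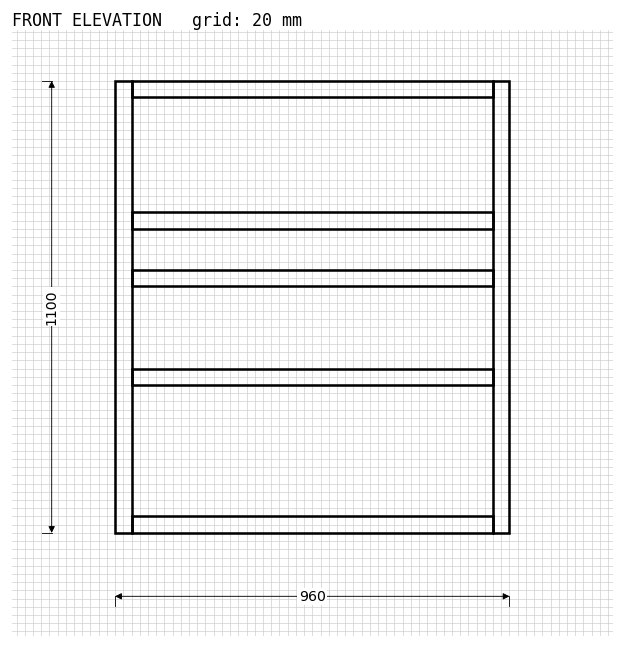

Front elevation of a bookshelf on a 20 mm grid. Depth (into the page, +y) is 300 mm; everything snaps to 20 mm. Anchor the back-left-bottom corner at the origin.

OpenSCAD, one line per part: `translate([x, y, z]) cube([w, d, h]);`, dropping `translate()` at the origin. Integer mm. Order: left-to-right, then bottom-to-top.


cube([40, 300, 1100]);
translate([40, 0, 0]) cube([880, 300, 40]);
translate([40, 0, 360]) cube([880, 300, 40]);
translate([40, 0, 600]) cube([880, 300, 40]);
translate([40, 0, 740]) cube([880, 300, 40]);
translate([40, 0, 1060]) cube([880, 300, 40]);
translate([920, 0, 0]) cube([40, 300, 1100]);


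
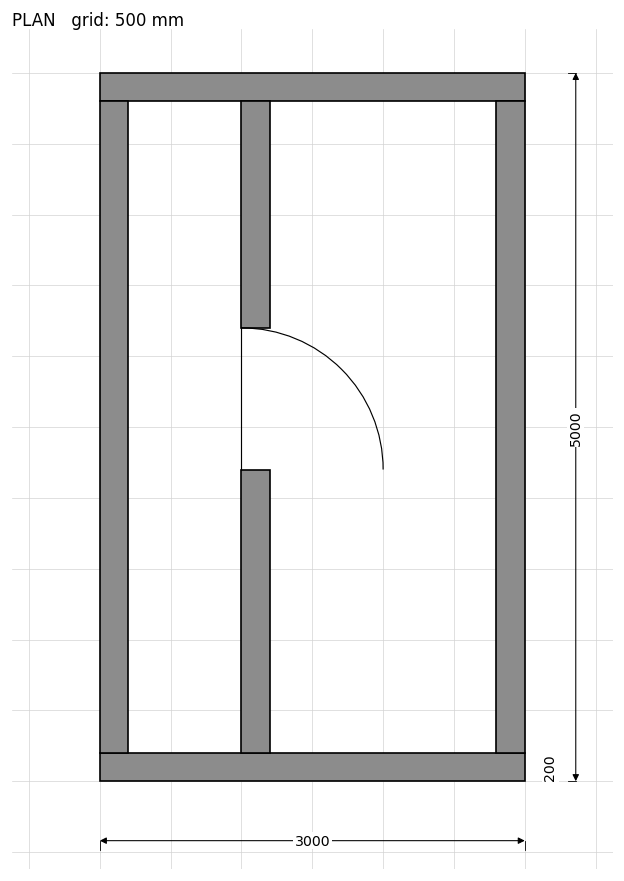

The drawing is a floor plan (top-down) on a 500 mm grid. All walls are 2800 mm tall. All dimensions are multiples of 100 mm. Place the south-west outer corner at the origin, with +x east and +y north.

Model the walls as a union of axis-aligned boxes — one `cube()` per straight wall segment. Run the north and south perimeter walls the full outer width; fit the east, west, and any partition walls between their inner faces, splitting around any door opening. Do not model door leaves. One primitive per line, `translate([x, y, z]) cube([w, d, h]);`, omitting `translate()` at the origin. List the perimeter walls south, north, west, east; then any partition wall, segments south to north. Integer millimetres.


cube([3000, 200, 2800]);
translate([0, 4800, 0]) cube([3000, 200, 2800]);
translate([0, 200, 0]) cube([200, 4600, 2800]);
translate([2800, 200, 0]) cube([200, 4600, 2800]);
translate([1000, 200, 0]) cube([200, 2000, 2800]);
translate([1000, 3200, 0]) cube([200, 1600, 2800]);
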